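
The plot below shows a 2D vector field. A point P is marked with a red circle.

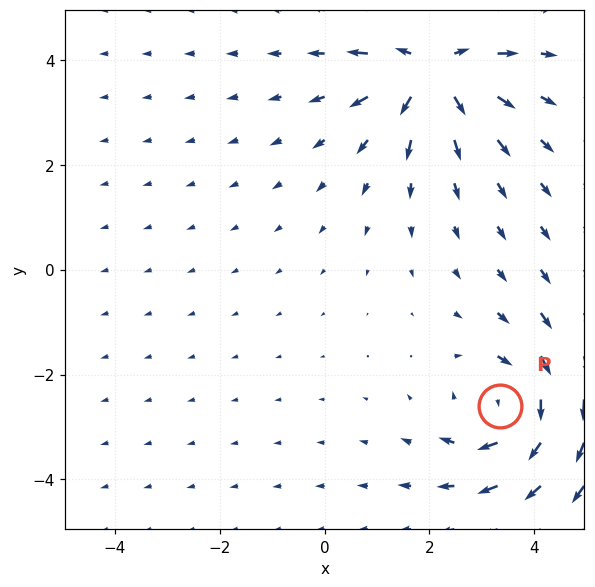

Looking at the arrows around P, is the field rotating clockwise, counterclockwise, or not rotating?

clockwise

Near P at (3.3, -2.6) the arrows circulate clockwise. The curl (z-component) there is about -4; negative curl means clockwise rotation.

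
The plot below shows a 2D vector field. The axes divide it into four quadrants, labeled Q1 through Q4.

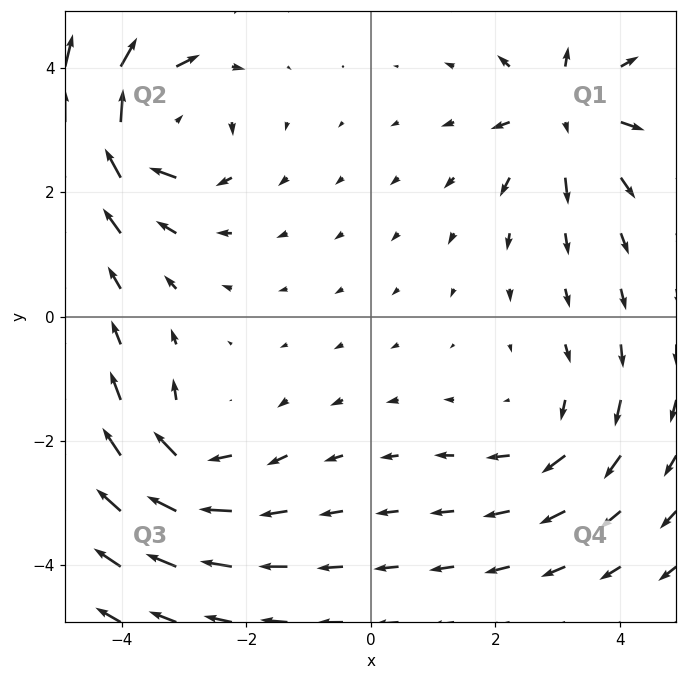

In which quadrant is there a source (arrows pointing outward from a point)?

Q1

The source sits at approximately (3.1, 3.3), which lies in quadrant Q1. The divergence there is about +6, positive as expected for a source.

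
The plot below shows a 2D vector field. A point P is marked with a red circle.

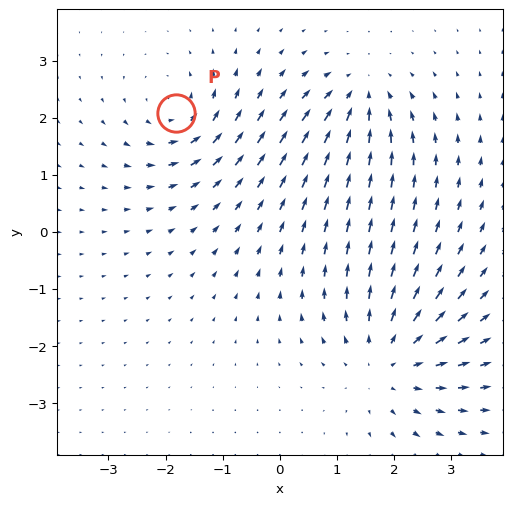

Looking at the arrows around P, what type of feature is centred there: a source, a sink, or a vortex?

At P (-1.8, 2.1) the arrows circulate counterclockwise. Divergence ≈0, curl about +3 — near-zero divergence with nonzero curl is a vortex.

vortex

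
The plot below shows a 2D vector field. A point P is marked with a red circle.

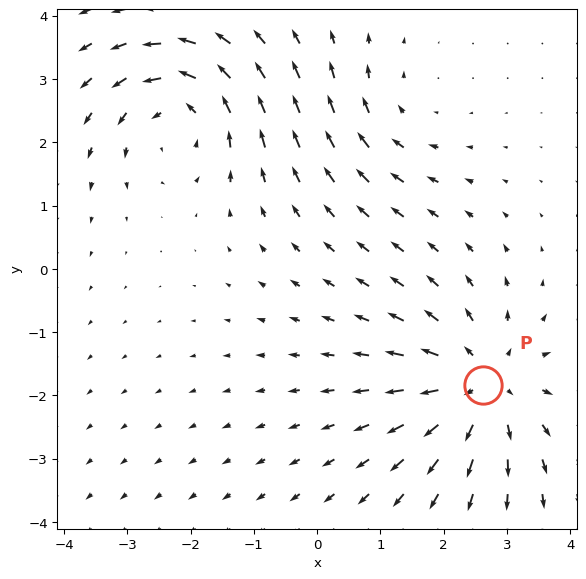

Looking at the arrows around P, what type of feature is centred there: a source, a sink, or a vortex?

source

At P (2.6, -1.8) the arrows spread outward. Divergence about +4, curl ≈0 — positive divergence with near-zero curl is a source.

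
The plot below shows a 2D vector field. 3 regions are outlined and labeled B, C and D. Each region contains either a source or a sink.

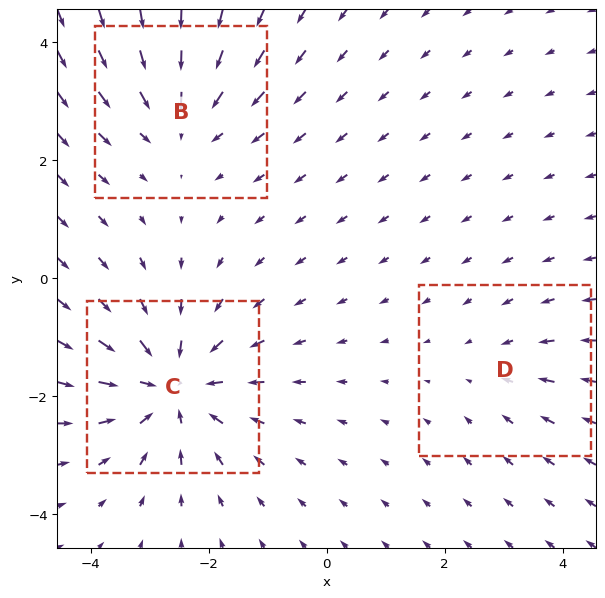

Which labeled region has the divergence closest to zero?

Divergence at each region's feature centre — B: about -3, C: about -5, D: about -2. Region D is closest to zero.

D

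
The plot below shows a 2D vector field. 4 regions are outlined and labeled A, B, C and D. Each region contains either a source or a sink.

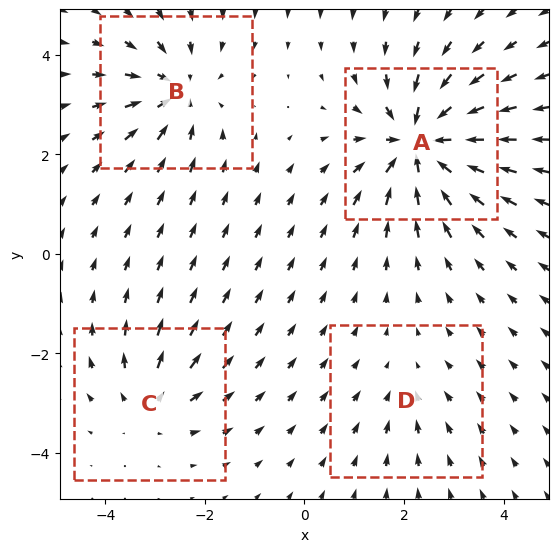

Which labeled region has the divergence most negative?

A

Divergence at each region's feature centre — A: about -8, B: about -5, C: about +4, D: about -2. Region A is most negative.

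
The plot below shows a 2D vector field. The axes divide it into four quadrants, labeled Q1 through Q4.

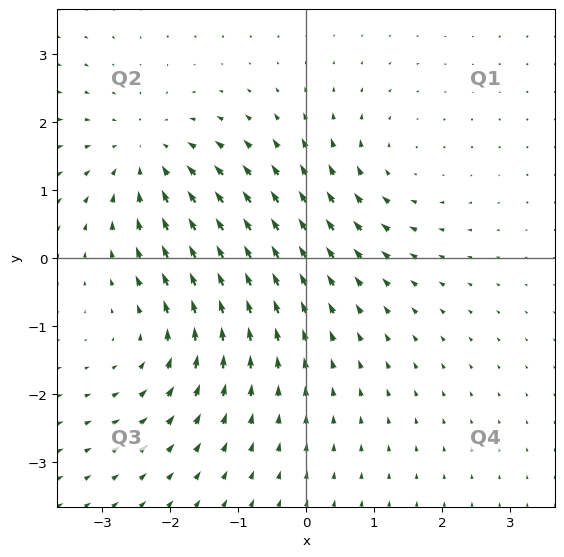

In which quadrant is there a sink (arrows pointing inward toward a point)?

Q2

The sink sits at approximately (-2.3, 1.5), which lies in quadrant Q2. The divergence there is about -4, negative as expected for a sink.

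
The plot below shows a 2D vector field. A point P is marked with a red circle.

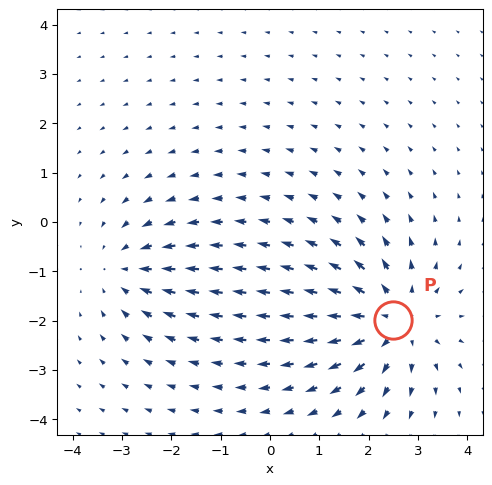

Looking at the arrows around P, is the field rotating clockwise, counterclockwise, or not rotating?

not rotating

Near P at (2.5, -2.0) the arrows show no circulation. The curl there is ≈0.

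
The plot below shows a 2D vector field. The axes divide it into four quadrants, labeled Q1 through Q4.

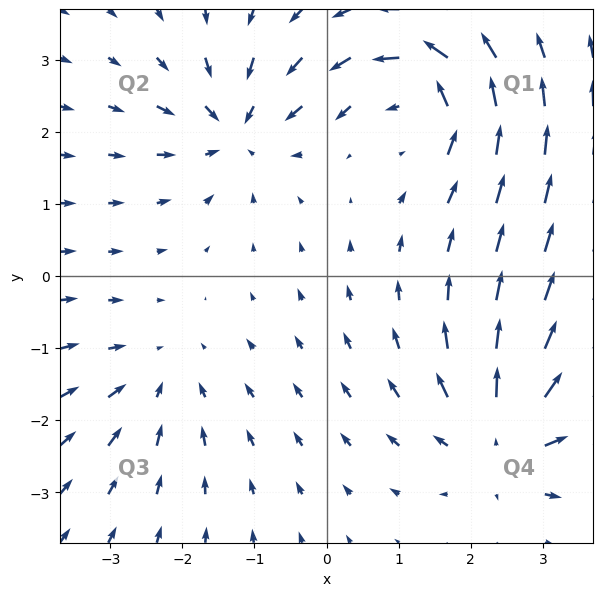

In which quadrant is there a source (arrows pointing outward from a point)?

Q4

The source sits at approximately (2.5, -2.2), which lies in quadrant Q4. The divergence there is about +5, positive as expected for a source.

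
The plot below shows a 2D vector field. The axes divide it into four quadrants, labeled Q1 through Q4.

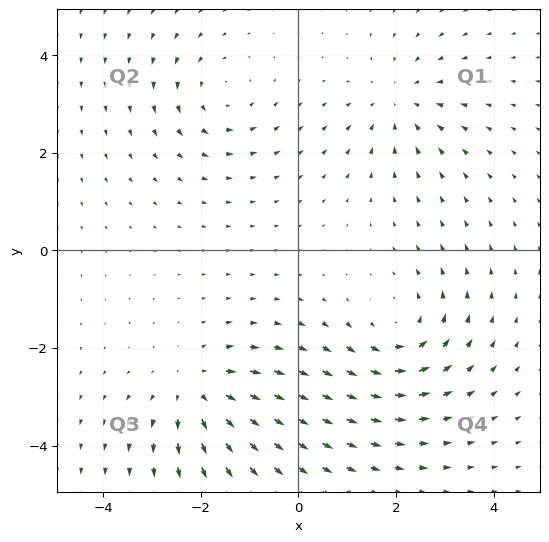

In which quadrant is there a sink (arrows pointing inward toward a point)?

The sink sits at approximately (2.1, 3.1), which lies in quadrant Q1. The divergence there is about -3, negative as expected for a sink.

Q1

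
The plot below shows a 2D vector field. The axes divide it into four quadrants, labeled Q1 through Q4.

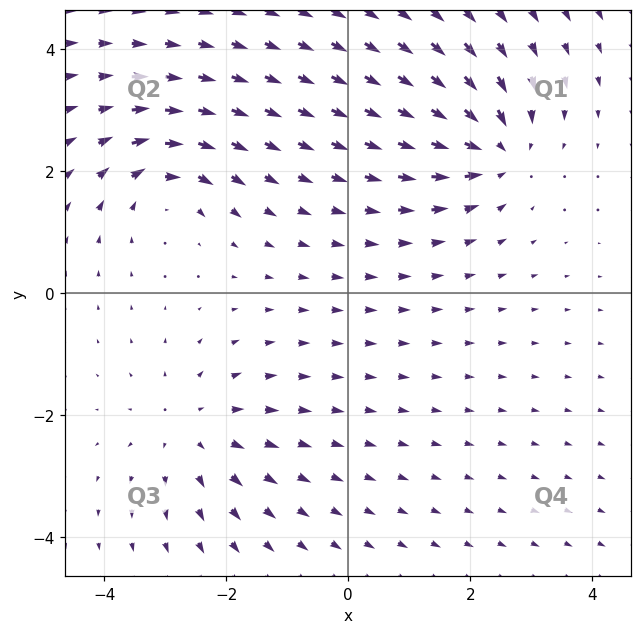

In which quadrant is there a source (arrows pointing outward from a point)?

The source sits at approximately (-2.5, -2.2), which lies in quadrant Q3. The divergence there is about +3, positive as expected for a source.

Q3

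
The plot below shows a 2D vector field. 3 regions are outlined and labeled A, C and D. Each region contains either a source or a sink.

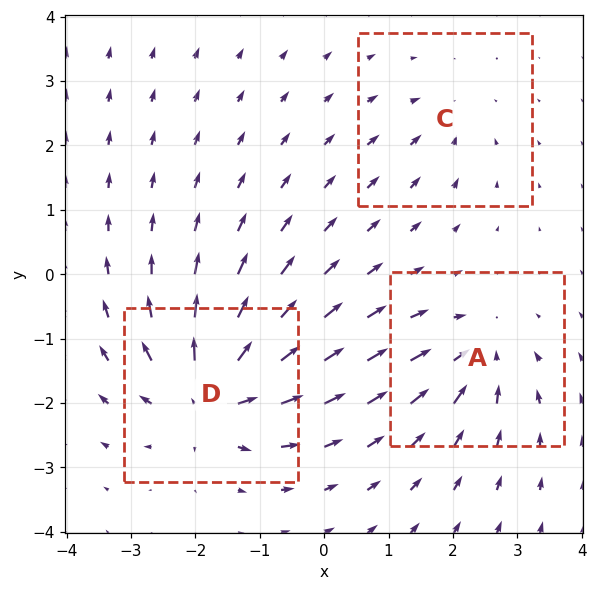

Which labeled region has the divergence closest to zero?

C

Divergence at each region's feature centre — A: about -4, C: about -2, D: about +6. Region C is closest to zero.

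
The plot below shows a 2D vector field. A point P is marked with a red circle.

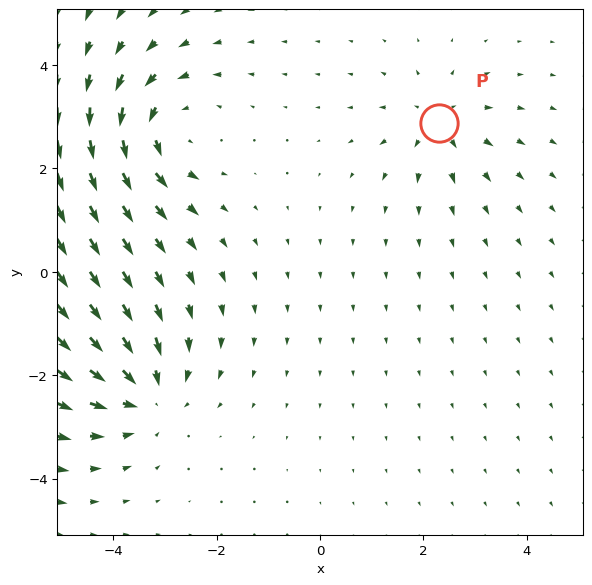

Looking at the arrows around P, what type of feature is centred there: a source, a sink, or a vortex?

At P (2.3, 2.9) the arrows spread outward. Divergence about +3, curl ≈0 — positive divergence with near-zero curl is a source.

source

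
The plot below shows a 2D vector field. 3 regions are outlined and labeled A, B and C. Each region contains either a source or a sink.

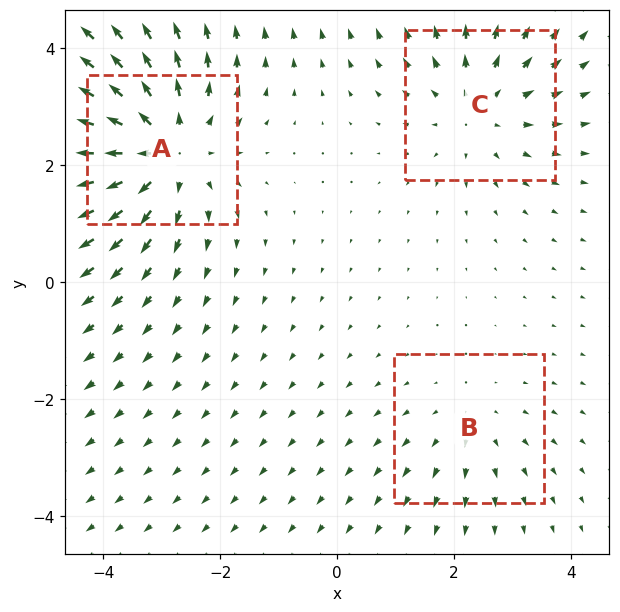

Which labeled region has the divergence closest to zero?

B

Divergence at each region's feature centre — A: about +4, B: about +2, C: about +3. Region B is closest to zero.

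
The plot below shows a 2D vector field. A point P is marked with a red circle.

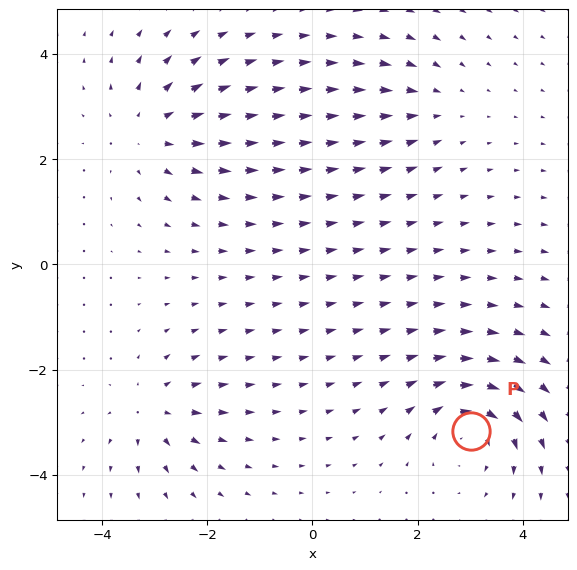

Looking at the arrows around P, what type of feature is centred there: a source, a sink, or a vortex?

At P (3.0, -3.2) the arrows circulate clockwise. Divergence ≈0, curl about -6 — near-zero divergence with nonzero curl is a vortex.

vortex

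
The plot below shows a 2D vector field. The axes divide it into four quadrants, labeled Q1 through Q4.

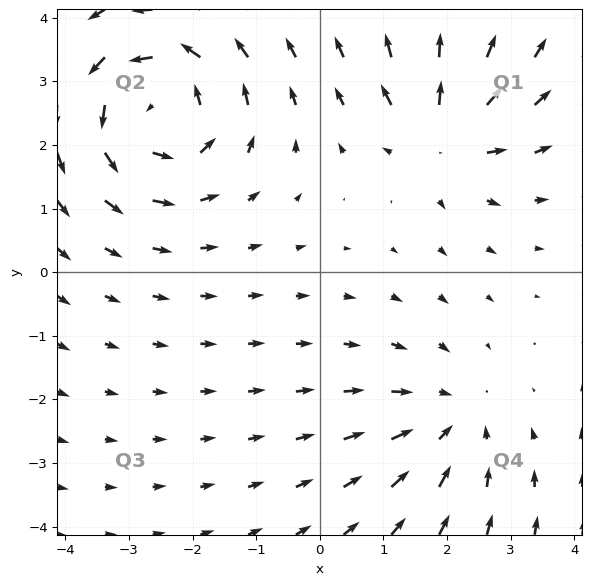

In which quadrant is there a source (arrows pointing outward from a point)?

Q1

The source sits at approximately (1.9, 2.1), which lies in quadrant Q1. The divergence there is about +4, positive as expected for a source.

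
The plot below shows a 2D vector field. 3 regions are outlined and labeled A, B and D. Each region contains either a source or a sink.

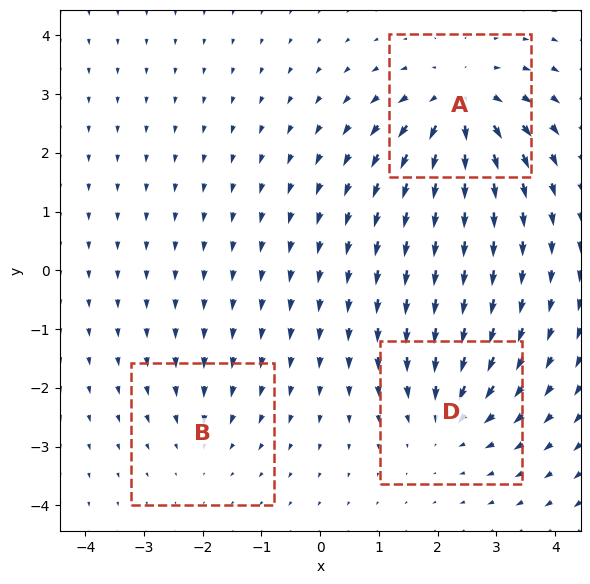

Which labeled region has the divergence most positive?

A

Divergence at each region's feature centre — A: about +6, B: about -2, D: about -4. Region A is most positive.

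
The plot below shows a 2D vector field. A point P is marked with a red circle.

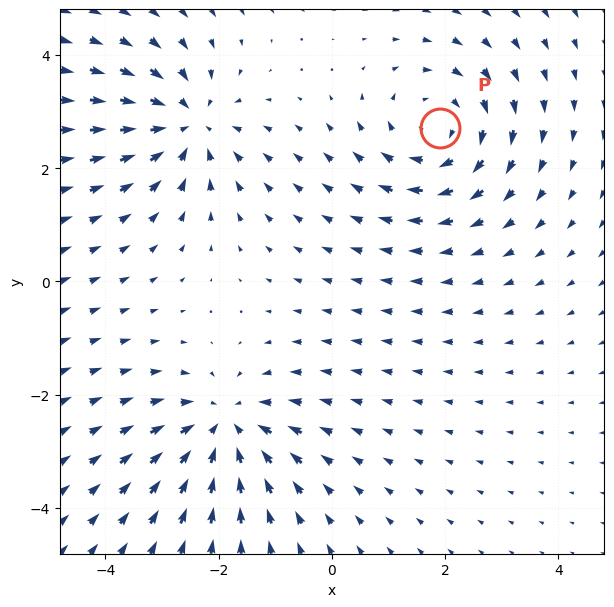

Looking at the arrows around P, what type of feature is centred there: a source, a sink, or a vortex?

At P (1.9, 2.7) the arrows circulate clockwise. Divergence ≈0, curl about -4 — near-zero divergence with nonzero curl is a vortex.

vortex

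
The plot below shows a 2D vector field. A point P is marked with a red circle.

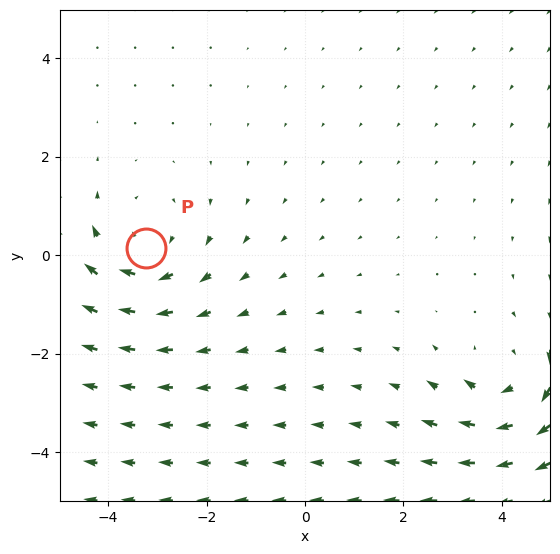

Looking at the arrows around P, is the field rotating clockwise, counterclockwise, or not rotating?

clockwise

Near P at (-3.2, 0.2) the arrows circulate clockwise. The curl (z-component) there is about -2; negative curl means clockwise rotation.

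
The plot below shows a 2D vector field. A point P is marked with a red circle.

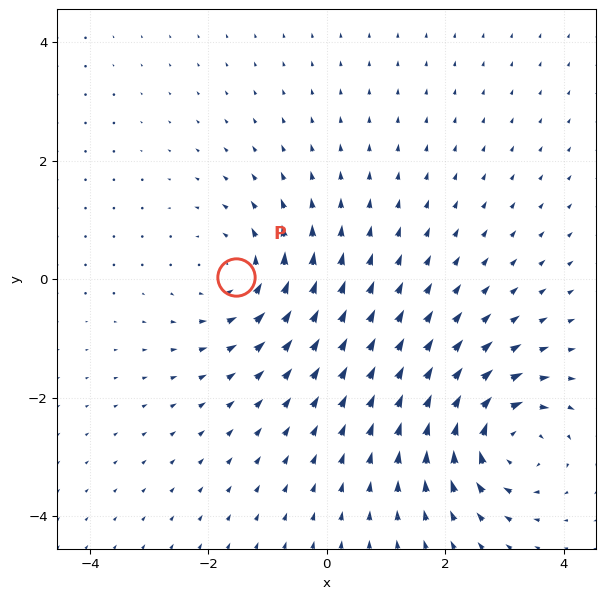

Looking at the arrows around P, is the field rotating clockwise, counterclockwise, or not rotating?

counterclockwise

Near P at (-1.5, 0.0) the arrows circulate counterclockwise. The curl (z-component) there is about +4; positive curl means counterclockwise rotation.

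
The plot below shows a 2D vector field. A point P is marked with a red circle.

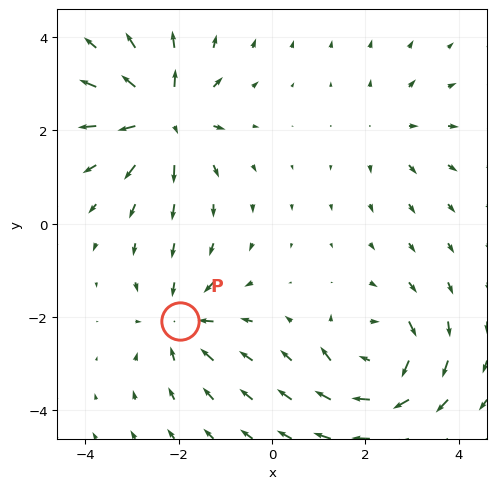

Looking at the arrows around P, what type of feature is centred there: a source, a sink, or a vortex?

At P (-2.0, -2.1) the arrows converge inward. Divergence about -5, curl ≈0 — negative divergence with near-zero curl is a sink.

sink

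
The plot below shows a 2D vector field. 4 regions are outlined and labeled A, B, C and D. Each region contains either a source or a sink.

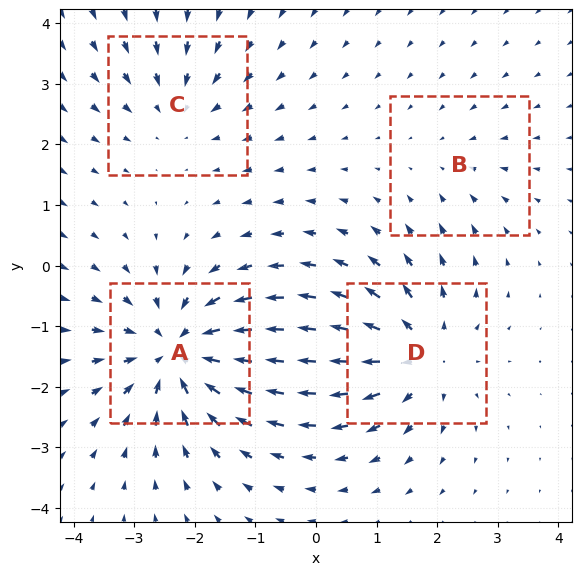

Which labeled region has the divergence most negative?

A

Divergence at each region's feature centre — A: about -7, B: about -2, C: about -3, D: about +5. Region A is most negative.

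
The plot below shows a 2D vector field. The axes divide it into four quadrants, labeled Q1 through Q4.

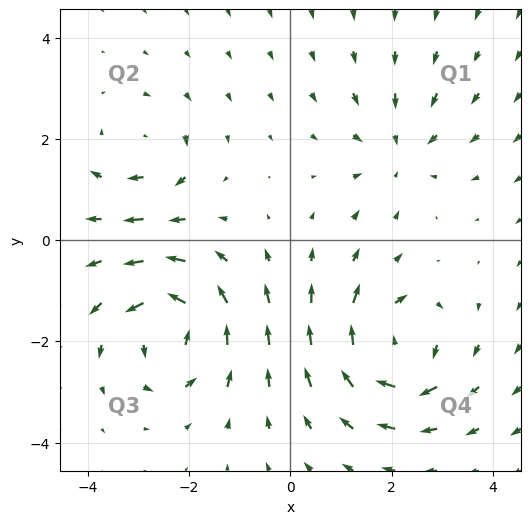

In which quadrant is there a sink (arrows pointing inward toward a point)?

The sink sits at approximately (2.2, 1.8), which lies in quadrant Q1. The divergence there is about -3, negative as expected for a sink.

Q1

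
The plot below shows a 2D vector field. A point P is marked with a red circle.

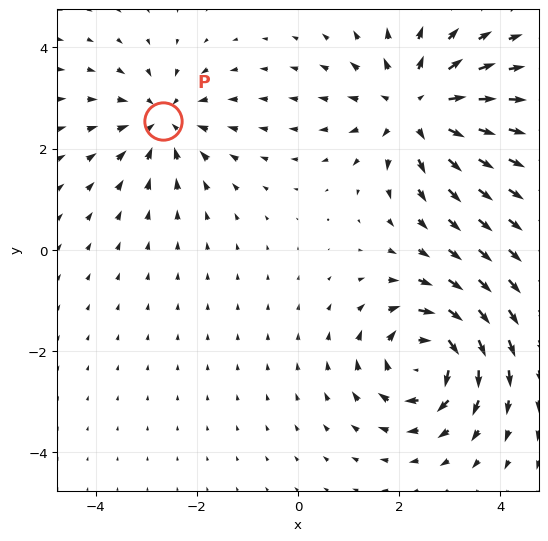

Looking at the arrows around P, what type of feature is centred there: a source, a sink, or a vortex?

sink

At P (-2.7, 2.5) the arrows converge inward. Divergence about -4, curl ≈0 — negative divergence with near-zero curl is a sink.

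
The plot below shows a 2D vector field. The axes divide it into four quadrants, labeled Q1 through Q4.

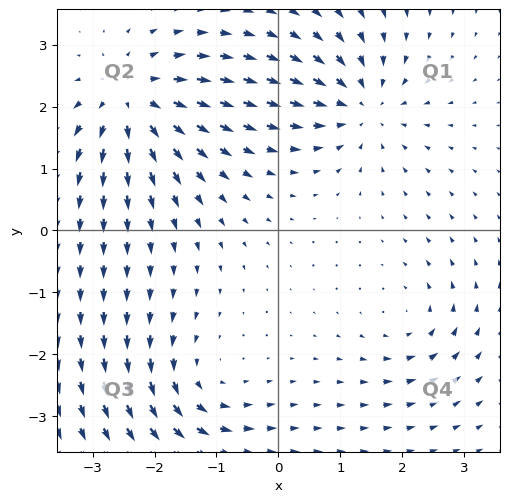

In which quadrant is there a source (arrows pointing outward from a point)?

Q2

The source sits at approximately (-2.4, 2.1), which lies in quadrant Q2. The divergence there is about +6, positive as expected for a source.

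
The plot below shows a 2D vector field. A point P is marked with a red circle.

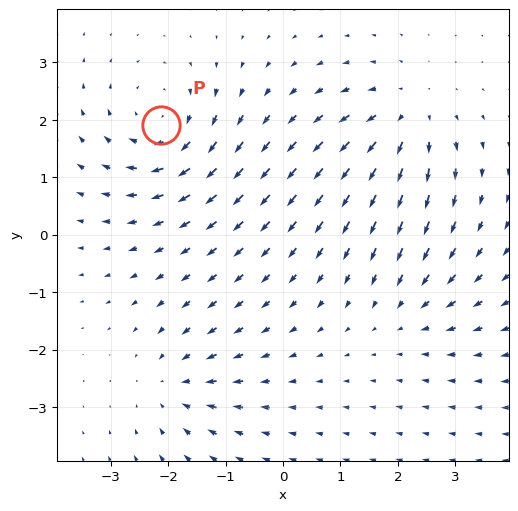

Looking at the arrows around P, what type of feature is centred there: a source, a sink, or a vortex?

At P (-2.1, 1.9) the arrows circulate clockwise. Divergence ≈0, curl about -4 — near-zero divergence with nonzero curl is a vortex.

vortex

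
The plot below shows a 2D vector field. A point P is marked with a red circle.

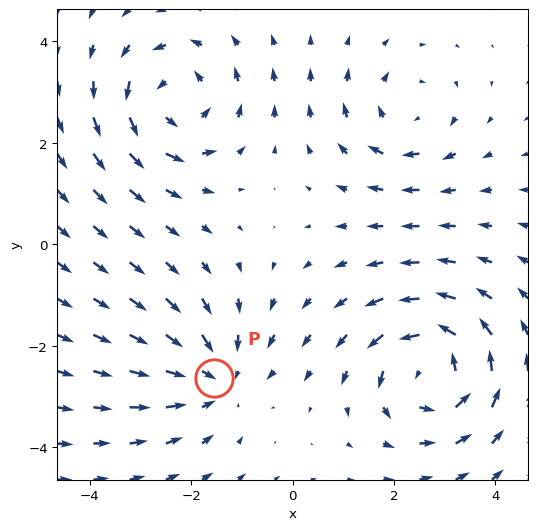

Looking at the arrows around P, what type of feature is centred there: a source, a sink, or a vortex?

sink

At P (-1.5, -2.6) the arrows converge inward. Divergence about -3, curl ≈0 — negative divergence with near-zero curl is a sink.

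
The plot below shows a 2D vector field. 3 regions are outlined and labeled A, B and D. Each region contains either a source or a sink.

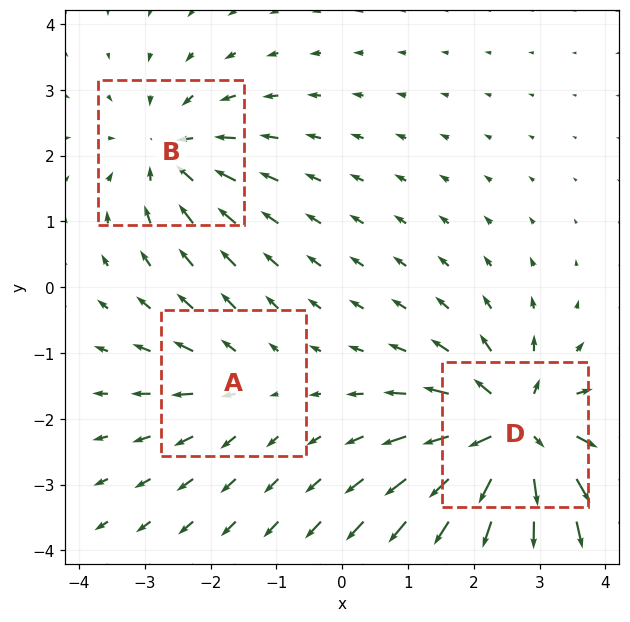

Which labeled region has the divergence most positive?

D

Divergence at each region's feature centre — A: about +2, B: about -4, D: about +6. Region D is most positive.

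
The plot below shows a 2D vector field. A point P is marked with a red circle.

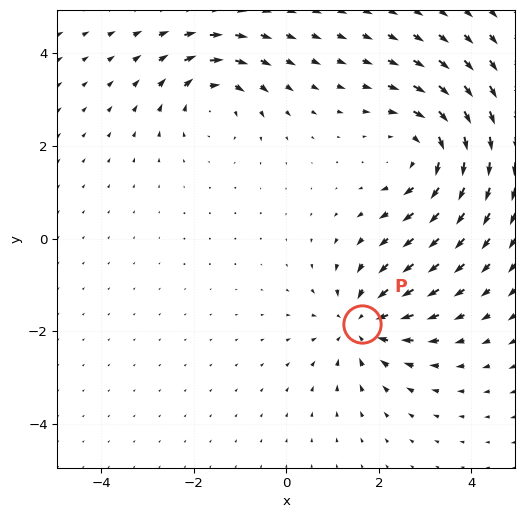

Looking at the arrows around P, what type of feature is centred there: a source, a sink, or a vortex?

sink

At P (1.6, -1.8) the arrows converge inward. Divergence about -4, curl ≈0 — negative divergence with near-zero curl is a sink.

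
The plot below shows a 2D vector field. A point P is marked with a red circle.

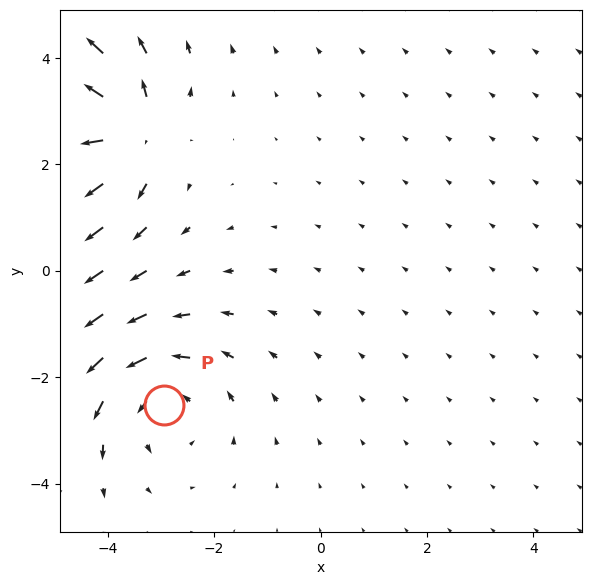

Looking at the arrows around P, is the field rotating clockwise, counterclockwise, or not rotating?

Near P at (-2.9, -2.5) the arrows circulate counterclockwise. The curl (z-component) there is about +3; positive curl means counterclockwise rotation.

counterclockwise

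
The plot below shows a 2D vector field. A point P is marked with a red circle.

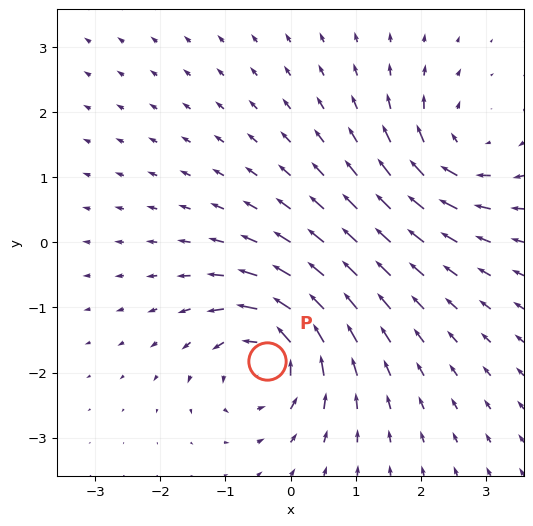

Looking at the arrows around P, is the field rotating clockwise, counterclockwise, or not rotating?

counterclockwise

Near P at (-0.4, -1.8) the arrows circulate counterclockwise. The curl (z-component) there is about +6; positive curl means counterclockwise rotation.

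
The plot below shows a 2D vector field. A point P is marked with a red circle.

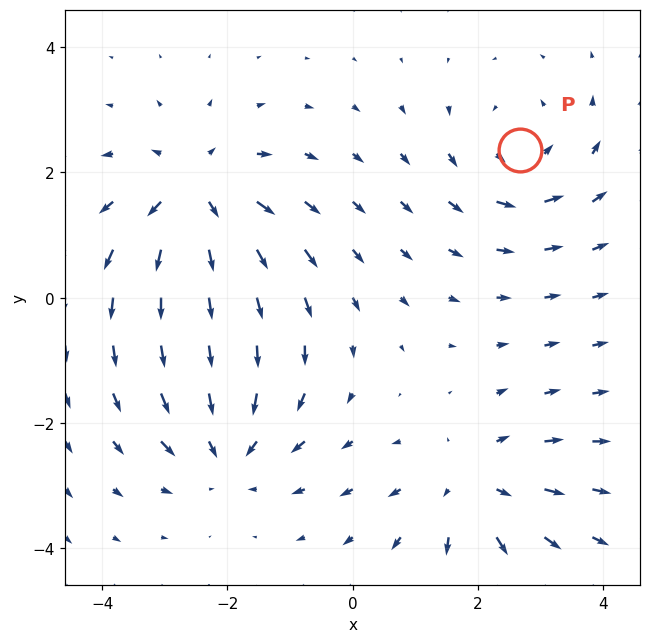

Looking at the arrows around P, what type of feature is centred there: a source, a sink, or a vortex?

vortex

At P (2.7, 2.4) the arrows circulate counterclockwise. Divergence ≈0, curl about +4 — near-zero divergence with nonzero curl is a vortex.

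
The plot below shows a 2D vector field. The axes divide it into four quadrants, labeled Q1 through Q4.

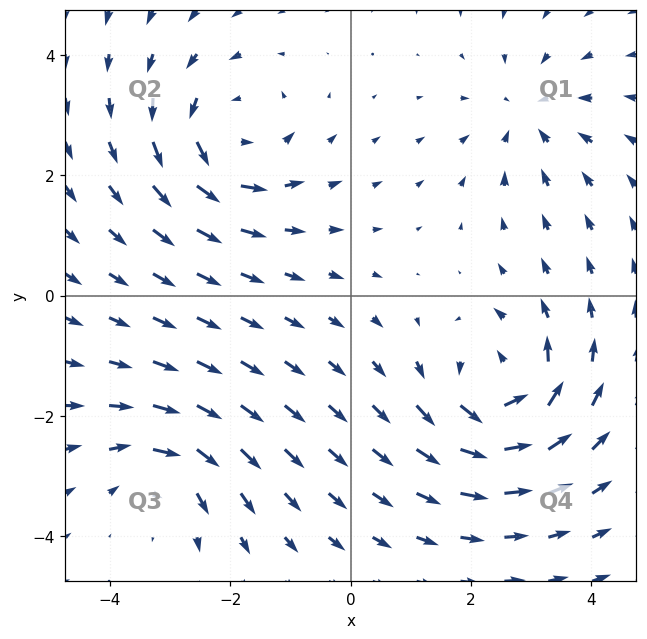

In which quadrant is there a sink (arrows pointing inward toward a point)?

The sink sits at approximately (3.0, 3.0), which lies in quadrant Q1. The divergence there is about -3, negative as expected for a sink.

Q1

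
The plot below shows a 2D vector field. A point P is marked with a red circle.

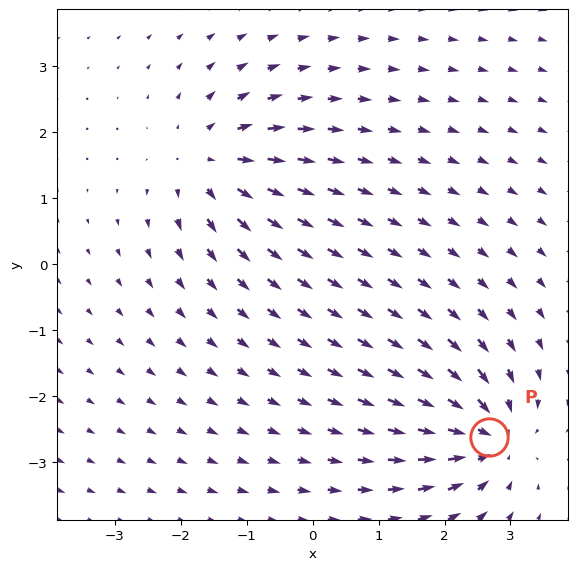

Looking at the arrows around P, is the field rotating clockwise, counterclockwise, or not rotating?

not rotating

Near P at (2.7, -2.6) the arrows show no circulation. The curl there is ≈0.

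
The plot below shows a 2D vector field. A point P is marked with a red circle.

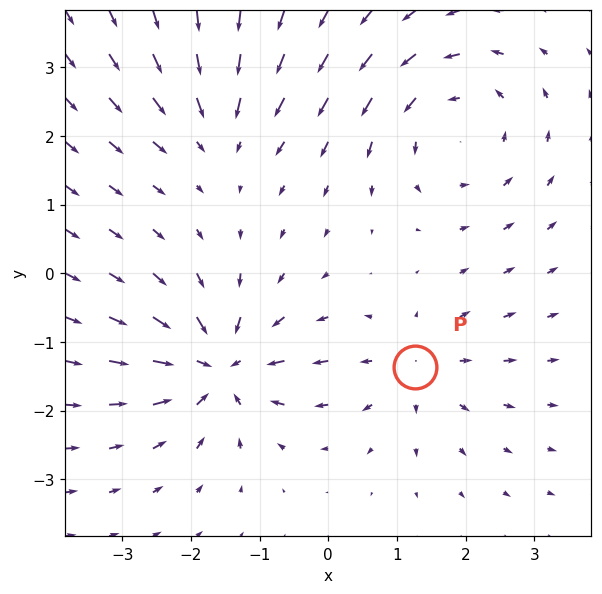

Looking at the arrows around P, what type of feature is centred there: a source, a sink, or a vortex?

source

At P (1.3, -1.4) the arrows spread outward. Divergence about +3, curl ≈0 — positive divergence with near-zero curl is a source.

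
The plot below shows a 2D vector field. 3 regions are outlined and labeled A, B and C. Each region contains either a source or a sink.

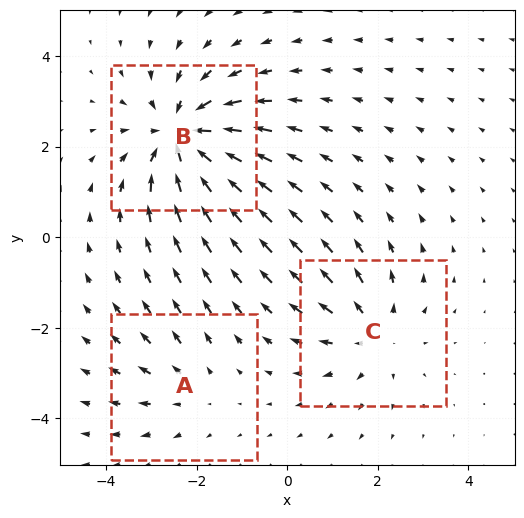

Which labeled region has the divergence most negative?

B

Divergence at each region's feature centre — A: about +2, B: about -4, C: about +3. Region B is most negative.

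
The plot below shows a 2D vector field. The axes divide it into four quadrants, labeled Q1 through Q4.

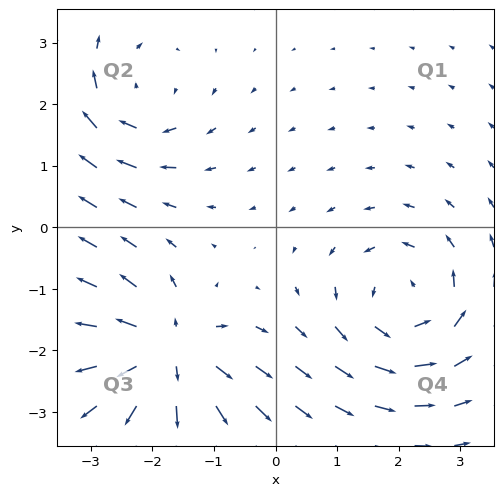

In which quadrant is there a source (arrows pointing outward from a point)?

Q3

The source sits at approximately (-1.7, -2.0), which lies in quadrant Q3. The divergence there is about +6, positive as expected for a source.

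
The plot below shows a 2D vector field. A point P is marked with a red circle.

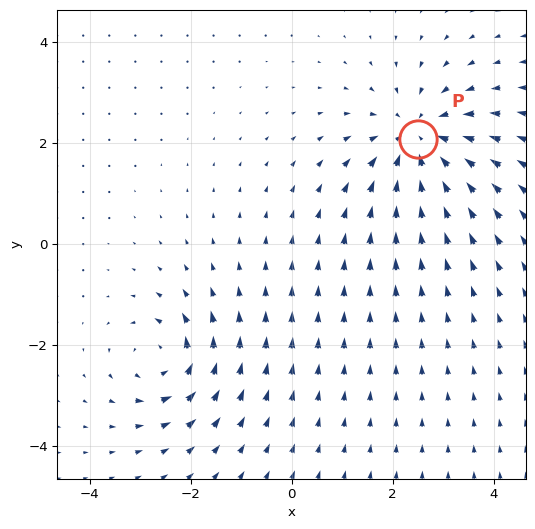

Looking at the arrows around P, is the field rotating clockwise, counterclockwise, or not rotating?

not rotating

Near P at (2.5, 2.1) the arrows show no circulation. The curl there is ≈0.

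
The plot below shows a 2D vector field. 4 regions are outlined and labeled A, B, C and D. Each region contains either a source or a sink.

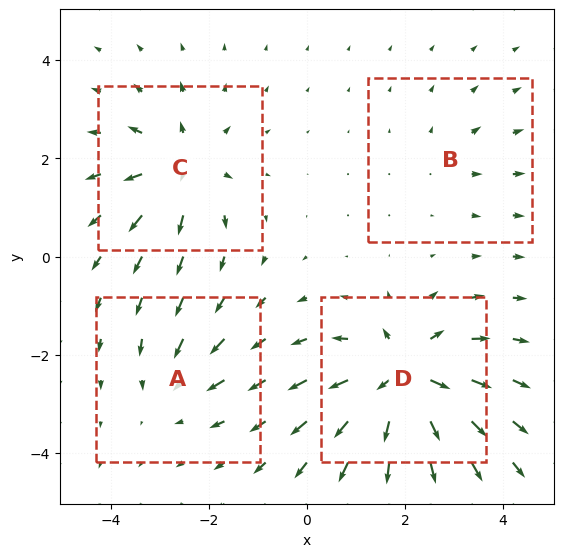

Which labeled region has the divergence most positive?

D

Divergence at each region's feature centre — A: about -3, B: about +2, C: about +6, D: about +8. Region D is most positive.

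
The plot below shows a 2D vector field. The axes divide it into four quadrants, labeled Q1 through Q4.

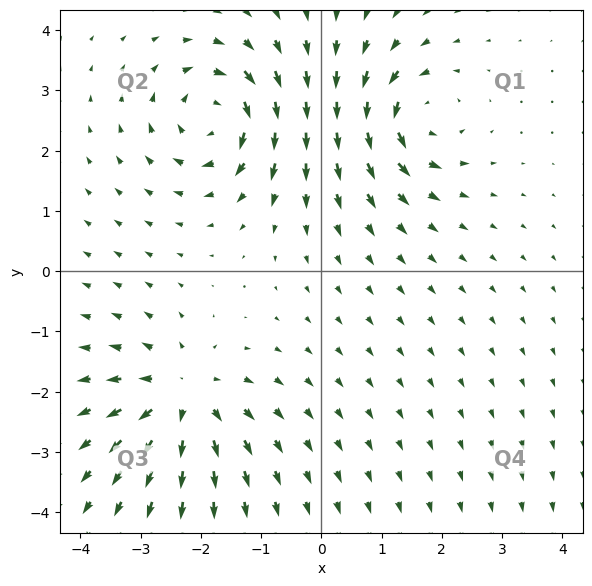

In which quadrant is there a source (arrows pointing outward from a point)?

The source sits at approximately (-2.3, -2.1), which lies in quadrant Q3. The divergence there is about +5, positive as expected for a source.

Q3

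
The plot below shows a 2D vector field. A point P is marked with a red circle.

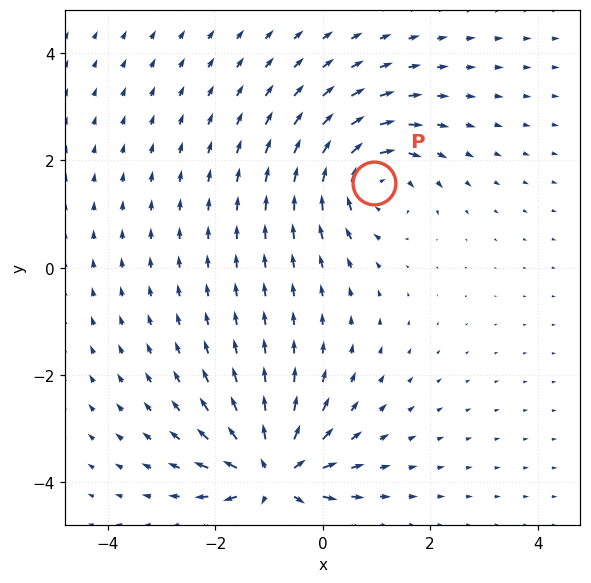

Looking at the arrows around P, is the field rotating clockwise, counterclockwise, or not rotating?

clockwise

Near P at (0.9, 1.6) the arrows circulate clockwise. The curl (z-component) there is about -4; negative curl means clockwise rotation.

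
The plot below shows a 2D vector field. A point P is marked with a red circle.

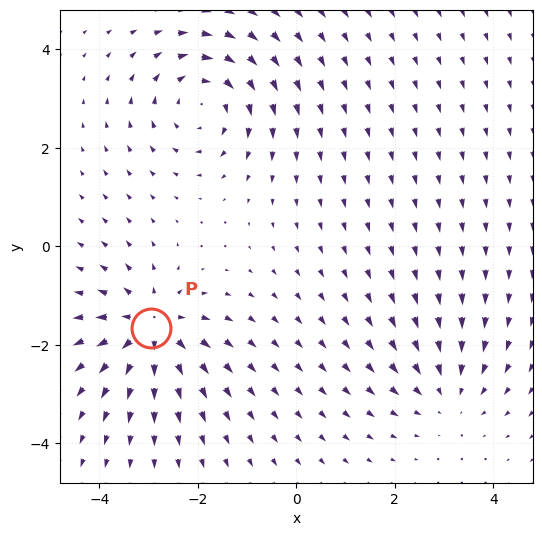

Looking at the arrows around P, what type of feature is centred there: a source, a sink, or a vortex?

At P (-2.9, -1.7) the arrows spread outward. Divergence about +6, curl ≈0 — positive divergence with near-zero curl is a source.

source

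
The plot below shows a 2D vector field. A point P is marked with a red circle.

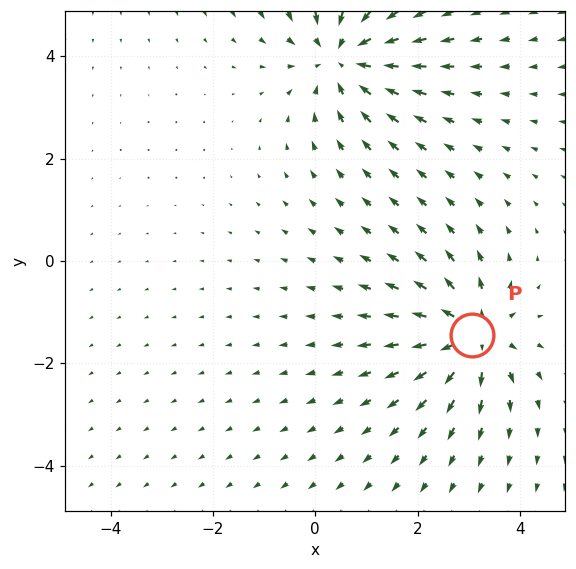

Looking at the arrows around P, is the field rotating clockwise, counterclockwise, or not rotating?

not rotating

Near P at (3.1, -1.4) the arrows show no circulation. The curl there is ≈0.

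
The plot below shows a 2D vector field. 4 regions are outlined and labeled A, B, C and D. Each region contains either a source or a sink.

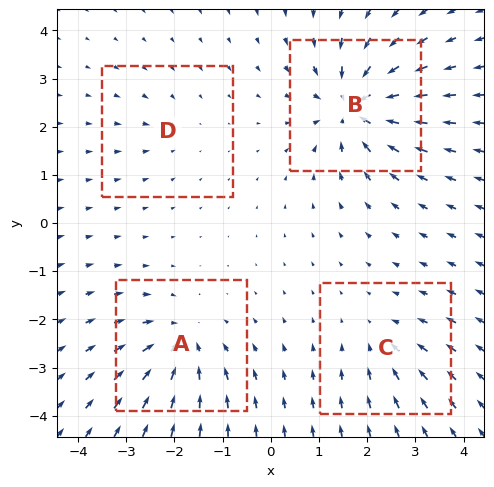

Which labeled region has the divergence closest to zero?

Divergence at each region's feature centre — A: about -6, B: about -9, C: about -4, D: about -2. Region D is closest to zero.

D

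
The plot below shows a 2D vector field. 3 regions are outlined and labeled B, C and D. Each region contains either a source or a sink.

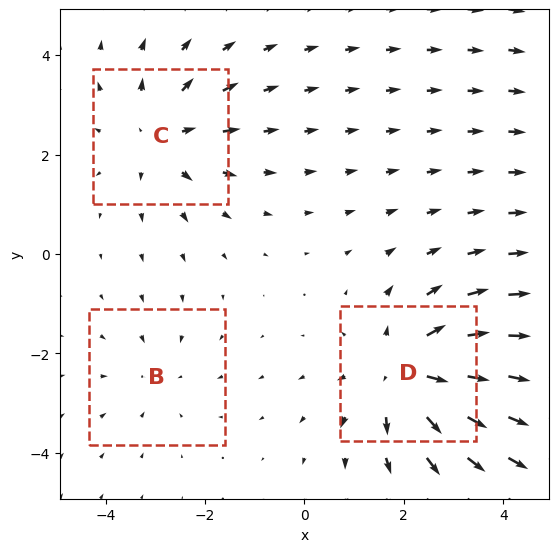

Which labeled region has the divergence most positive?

D

Divergence at each region's feature centre — B: about -2, C: about +3, D: about +4. Region D is most positive.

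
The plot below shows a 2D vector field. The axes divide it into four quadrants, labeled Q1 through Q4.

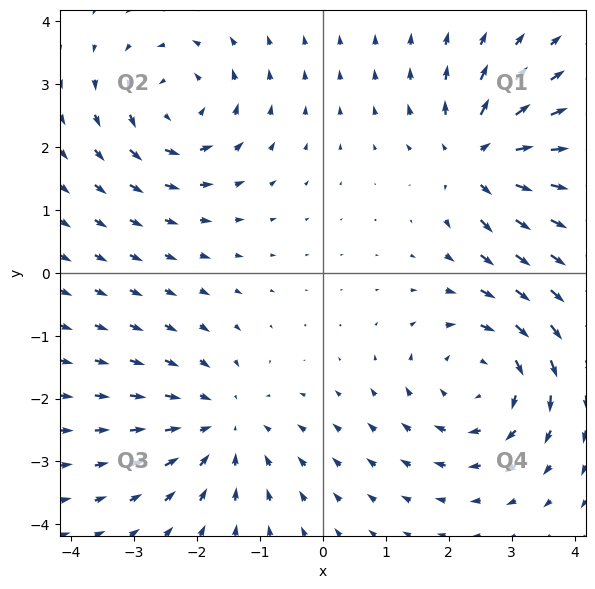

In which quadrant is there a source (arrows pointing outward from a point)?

The source sits at approximately (2.5, 1.8), which lies in quadrant Q1. The divergence there is about +6, positive as expected for a source.

Q1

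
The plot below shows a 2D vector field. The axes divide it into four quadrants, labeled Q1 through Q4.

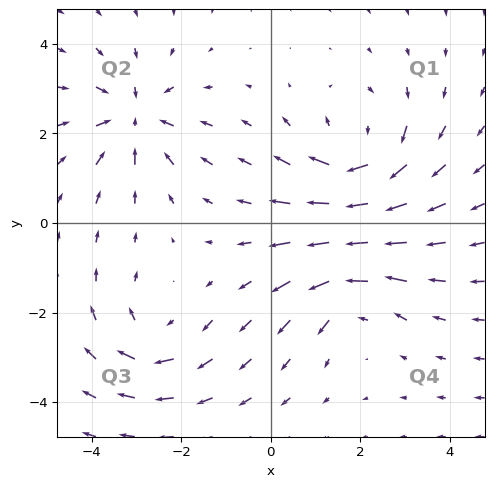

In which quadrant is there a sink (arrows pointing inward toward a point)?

The sink sits at approximately (-3.0, 2.4), which lies in quadrant Q2. The divergence there is about -5, negative as expected for a sink.

Q2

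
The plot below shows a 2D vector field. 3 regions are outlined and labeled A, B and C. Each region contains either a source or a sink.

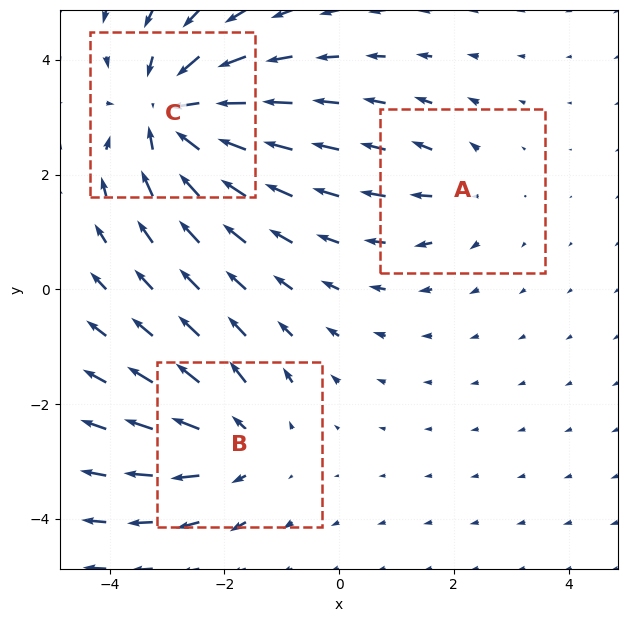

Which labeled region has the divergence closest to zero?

Divergence at each region's feature centre — A: about +2, B: about +3, C: about -5. Region A is closest to zero.

A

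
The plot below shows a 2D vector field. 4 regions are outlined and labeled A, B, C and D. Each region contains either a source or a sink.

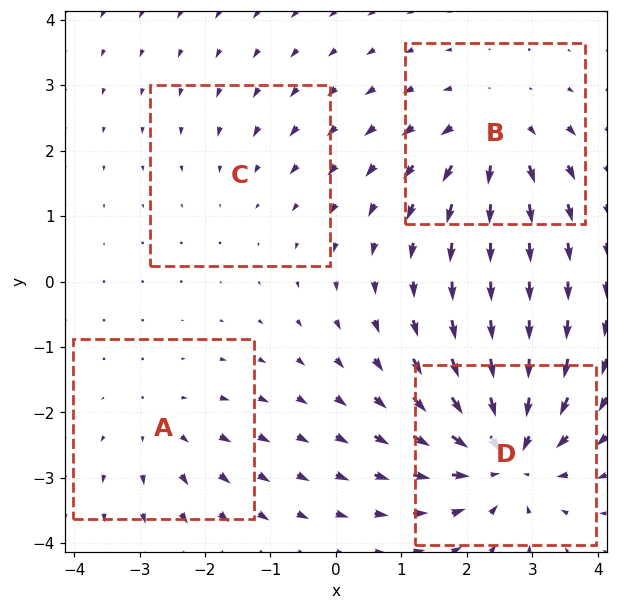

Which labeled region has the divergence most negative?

D

Divergence at each region's feature centre — A: about +3, B: about +5, C: about -2, D: about -7. Region D is most negative.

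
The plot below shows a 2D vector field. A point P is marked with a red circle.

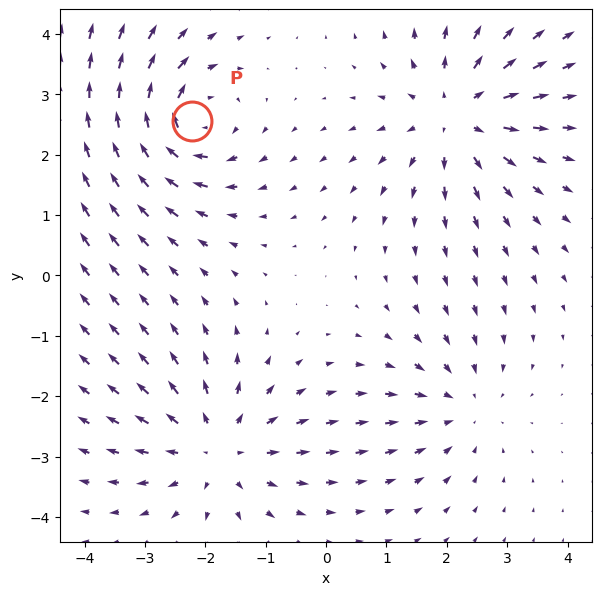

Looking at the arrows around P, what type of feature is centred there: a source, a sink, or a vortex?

At P (-2.2, 2.6) the arrows circulate clockwise. Divergence ≈0, curl about -5 — near-zero divergence with nonzero curl is a vortex.

vortex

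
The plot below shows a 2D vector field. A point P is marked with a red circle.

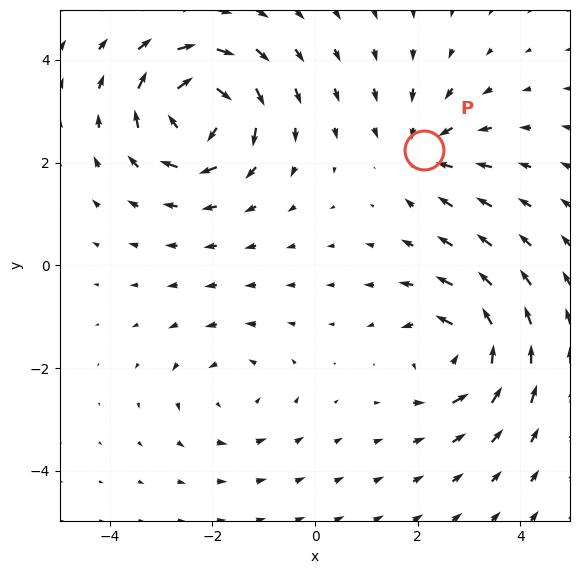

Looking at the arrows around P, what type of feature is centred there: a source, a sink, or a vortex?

sink

At P (2.1, 2.2) the arrows converge inward. Divergence about -3, curl ≈0 — negative divergence with near-zero curl is a sink.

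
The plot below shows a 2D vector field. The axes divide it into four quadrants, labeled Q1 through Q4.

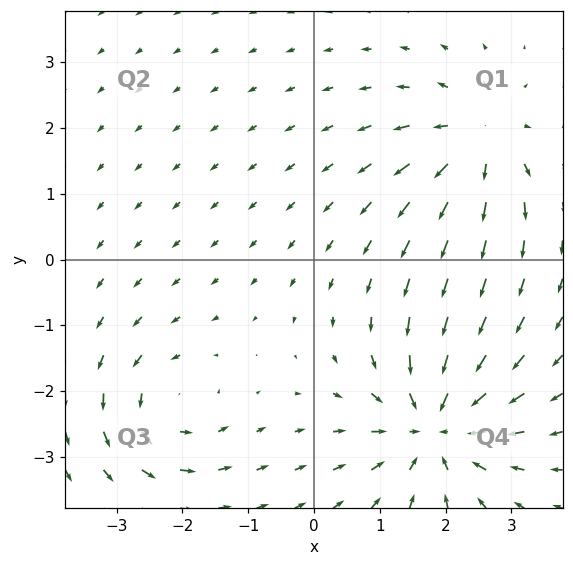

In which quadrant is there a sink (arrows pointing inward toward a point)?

Q4

The sink sits at approximately (1.8, -2.5), which lies in quadrant Q4. The divergence there is about -6, negative as expected for a sink.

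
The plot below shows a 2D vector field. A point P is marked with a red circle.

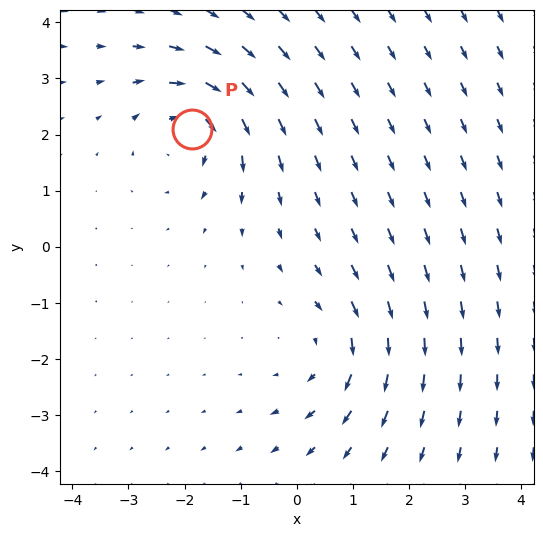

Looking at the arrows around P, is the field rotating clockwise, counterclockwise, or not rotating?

Near P at (-1.9, 2.1) the arrows circulate clockwise. The curl (z-component) there is about -4; negative curl means clockwise rotation.

clockwise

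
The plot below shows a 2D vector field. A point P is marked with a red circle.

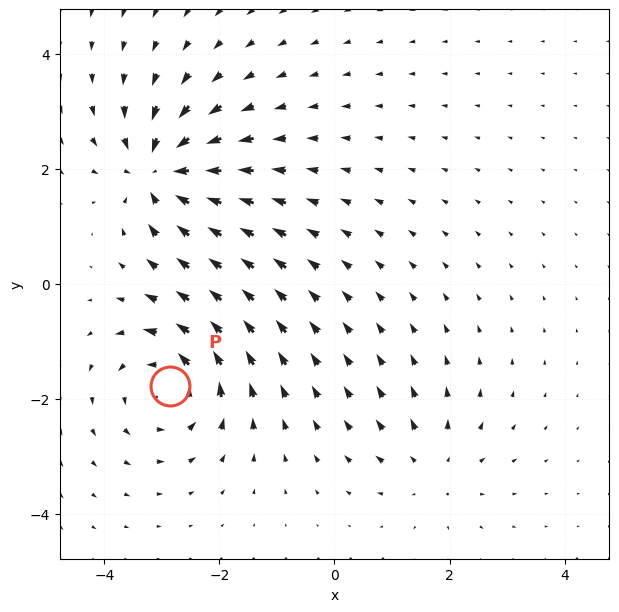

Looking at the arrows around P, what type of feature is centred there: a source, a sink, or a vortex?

At P (-2.9, -1.8) the arrows circulate counterclockwise. Divergence ≈0, curl about +5 — near-zero divergence with nonzero curl is a vortex.

vortex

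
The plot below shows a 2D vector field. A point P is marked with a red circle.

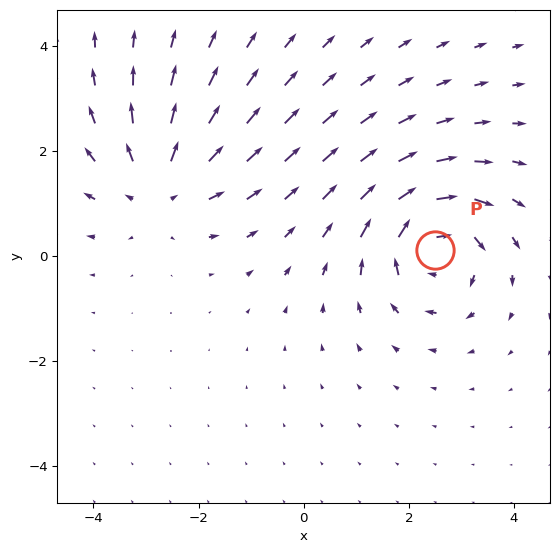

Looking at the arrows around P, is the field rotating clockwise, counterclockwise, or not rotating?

Near P at (2.5, 0.1) the arrows circulate clockwise. The curl (z-component) there is about -5; negative curl means clockwise rotation.

clockwise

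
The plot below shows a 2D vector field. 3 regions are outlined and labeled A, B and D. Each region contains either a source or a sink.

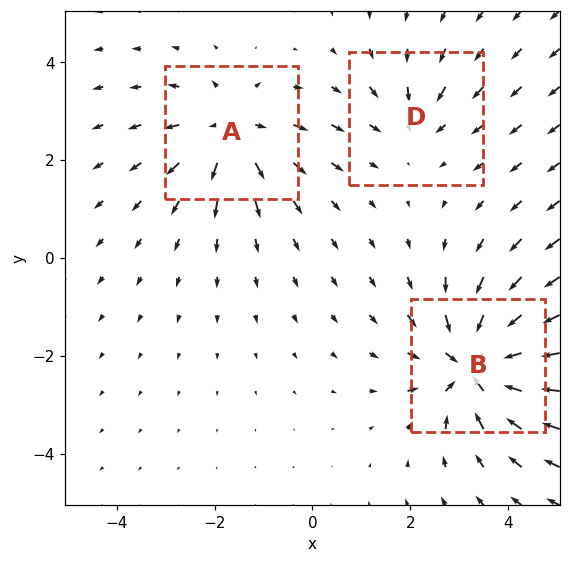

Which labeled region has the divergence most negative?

Divergence at each region's feature centre — A: about +3, B: about -5, D: about -2. Region B is most negative.

B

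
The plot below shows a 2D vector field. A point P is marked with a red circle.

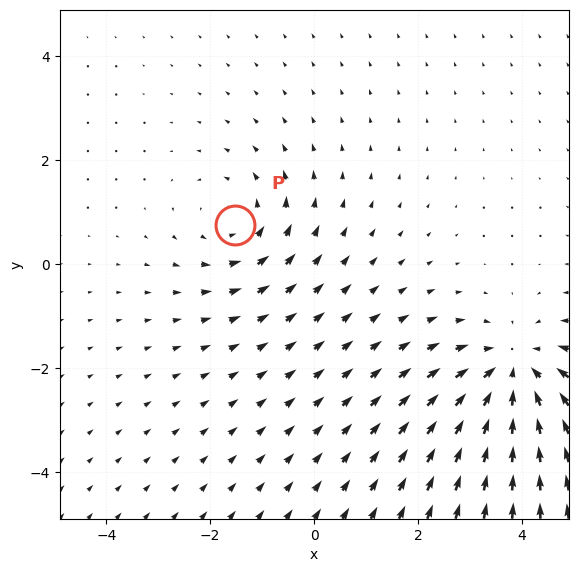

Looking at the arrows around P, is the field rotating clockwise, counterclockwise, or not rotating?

counterclockwise

Near P at (-1.5, 0.8) the arrows circulate counterclockwise. The curl (z-component) there is about +3; positive curl means counterclockwise rotation.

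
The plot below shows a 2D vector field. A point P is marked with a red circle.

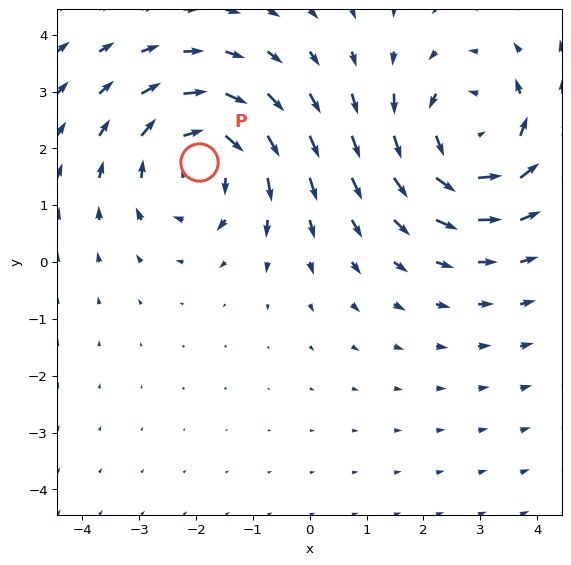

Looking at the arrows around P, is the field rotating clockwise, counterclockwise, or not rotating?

Near P at (-2.0, 1.8) the arrows circulate clockwise. The curl (z-component) there is about -4; negative curl means clockwise rotation.

clockwise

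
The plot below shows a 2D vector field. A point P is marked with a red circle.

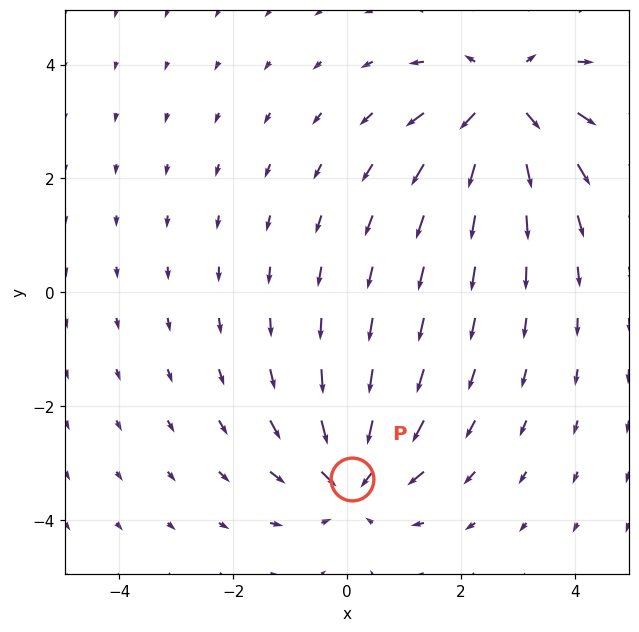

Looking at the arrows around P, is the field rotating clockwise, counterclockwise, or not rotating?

not rotating

Near P at (0.1, -3.3) the arrows show no circulation. The curl there is ≈0.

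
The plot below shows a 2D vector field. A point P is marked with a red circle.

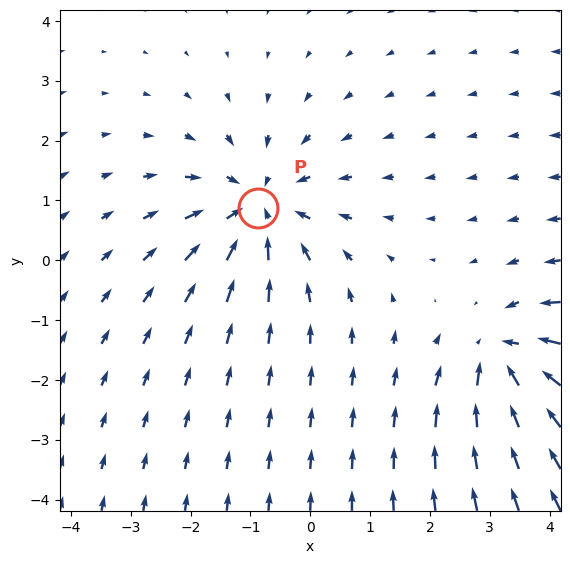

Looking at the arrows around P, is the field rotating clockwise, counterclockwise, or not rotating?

not rotating

Near P at (-0.9, 0.9) the arrows show no circulation. The curl there is ≈0.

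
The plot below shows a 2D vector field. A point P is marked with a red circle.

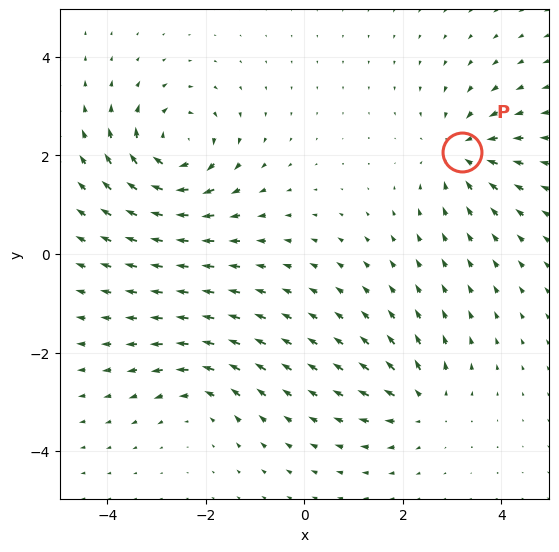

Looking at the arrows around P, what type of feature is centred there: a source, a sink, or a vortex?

At P (3.2, 2.1) the arrows converge inward. Divergence about -4, curl ≈0 — negative divergence with near-zero curl is a sink.

sink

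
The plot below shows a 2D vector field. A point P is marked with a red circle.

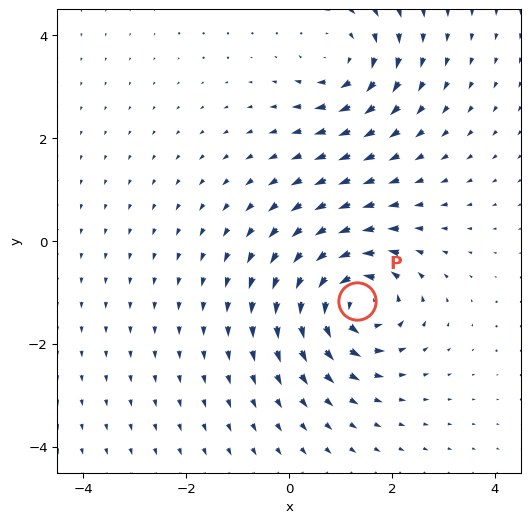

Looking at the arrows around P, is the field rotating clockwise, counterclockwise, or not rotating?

counterclockwise

Near P at (1.3, -1.2) the arrows circulate counterclockwise. The curl (z-component) there is about +5; positive curl means counterclockwise rotation.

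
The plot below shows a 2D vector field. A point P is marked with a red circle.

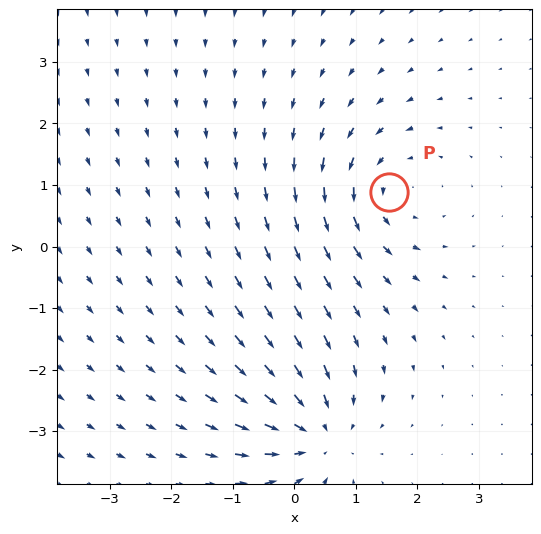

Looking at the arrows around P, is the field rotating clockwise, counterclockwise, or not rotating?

Near P at (1.5, 0.9) the arrows circulate counterclockwise. The curl (z-component) there is about +4; positive curl means counterclockwise rotation.

counterclockwise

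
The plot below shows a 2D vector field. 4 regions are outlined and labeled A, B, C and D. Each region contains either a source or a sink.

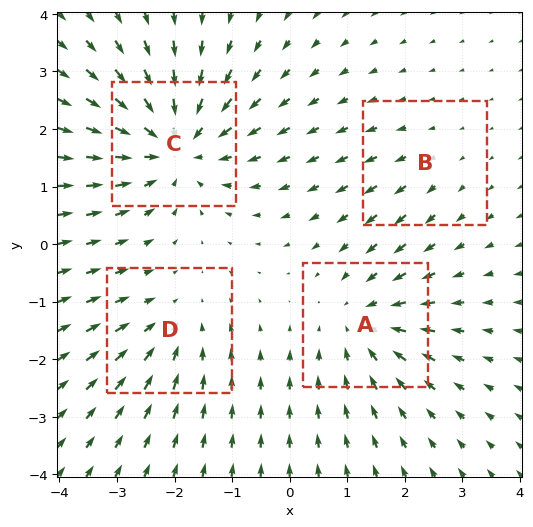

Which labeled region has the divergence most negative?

Divergence at each region's feature centre — A: about -4, B: about +2, C: about -7, D: about -3. Region C is most negative.

C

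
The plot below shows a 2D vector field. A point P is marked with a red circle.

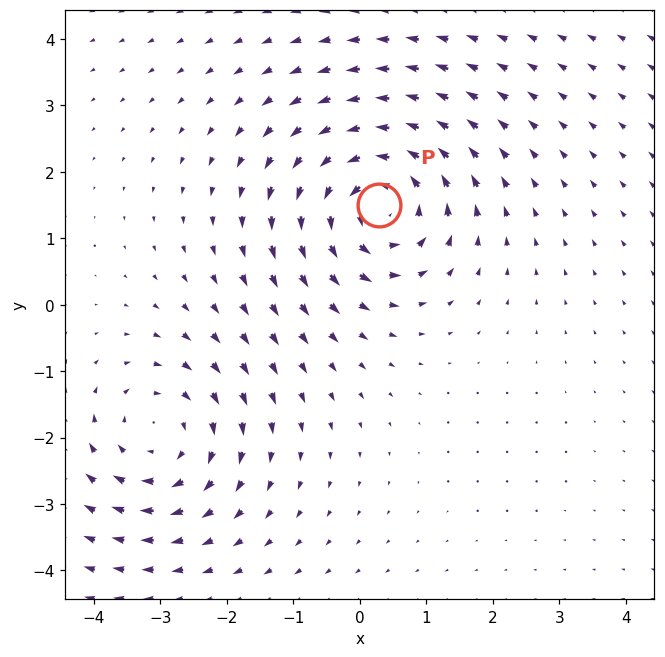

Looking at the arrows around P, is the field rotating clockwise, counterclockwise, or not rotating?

counterclockwise

Near P at (0.3, 1.5) the arrows circulate counterclockwise. The curl (z-component) there is about +6; positive curl means counterclockwise rotation.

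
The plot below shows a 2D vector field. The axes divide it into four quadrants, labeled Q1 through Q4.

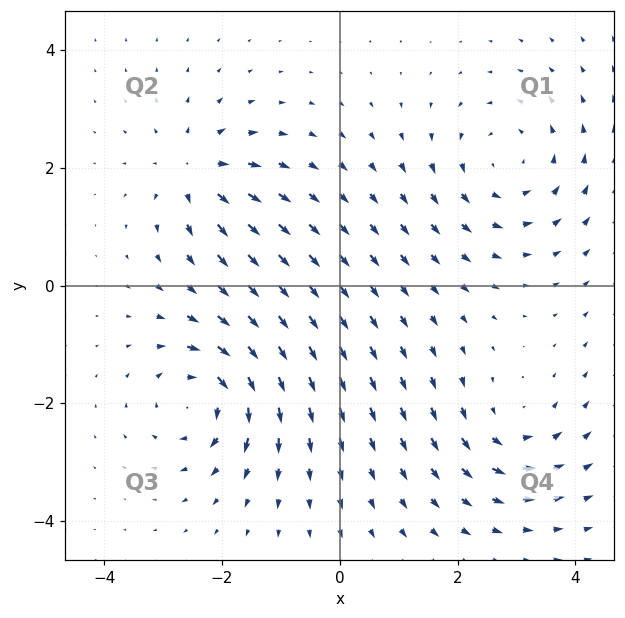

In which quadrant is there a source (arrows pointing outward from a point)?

Q2

The source sits at approximately (-2.5, 1.9), which lies in quadrant Q2. The divergence there is about +5, positive as expected for a source.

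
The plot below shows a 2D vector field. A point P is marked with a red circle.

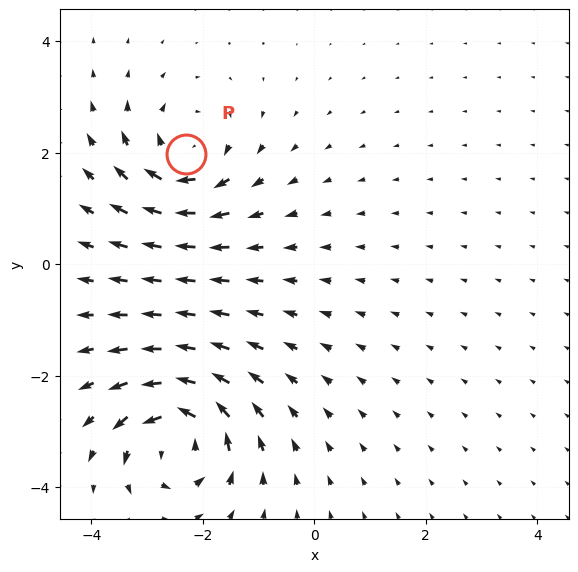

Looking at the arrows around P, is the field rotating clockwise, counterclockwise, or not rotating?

Near P at (-2.3, 2.0) the arrows circulate clockwise. The curl (z-component) there is about -4; negative curl means clockwise rotation.

clockwise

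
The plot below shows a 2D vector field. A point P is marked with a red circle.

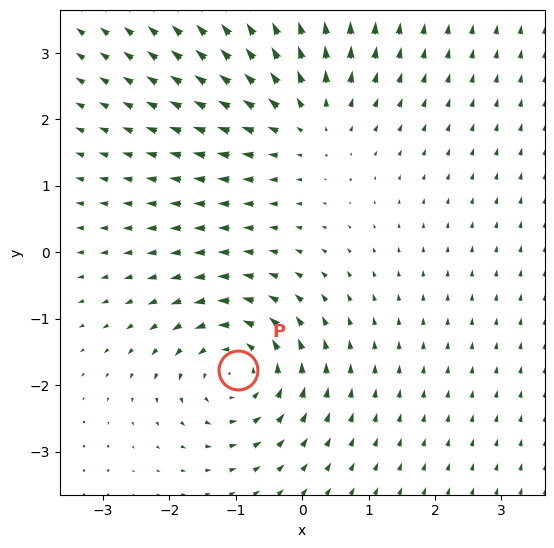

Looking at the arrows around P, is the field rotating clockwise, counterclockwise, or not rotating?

counterclockwise

Near P at (-1.0, -1.8) the arrows circulate counterclockwise. The curl (z-component) there is about +3; positive curl means counterclockwise rotation.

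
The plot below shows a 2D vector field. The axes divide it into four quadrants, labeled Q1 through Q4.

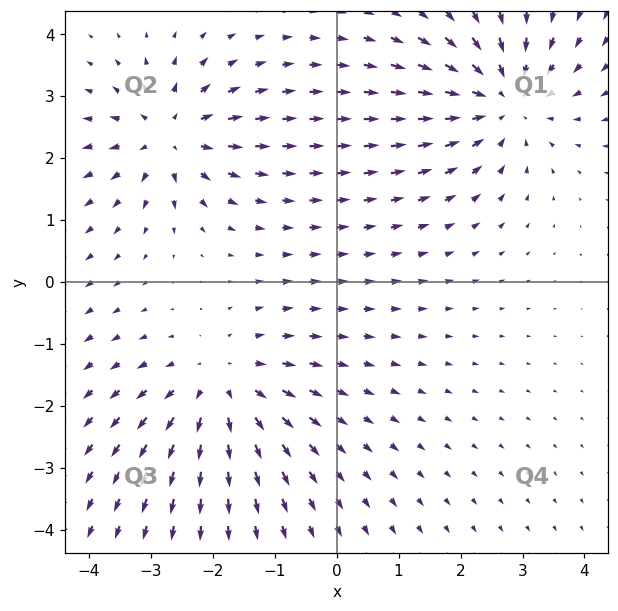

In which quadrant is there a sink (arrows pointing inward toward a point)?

Q1

The sink sits at approximately (2.7, 3.0), which lies in quadrant Q1. The divergence there is about -4, negative as expected for a sink.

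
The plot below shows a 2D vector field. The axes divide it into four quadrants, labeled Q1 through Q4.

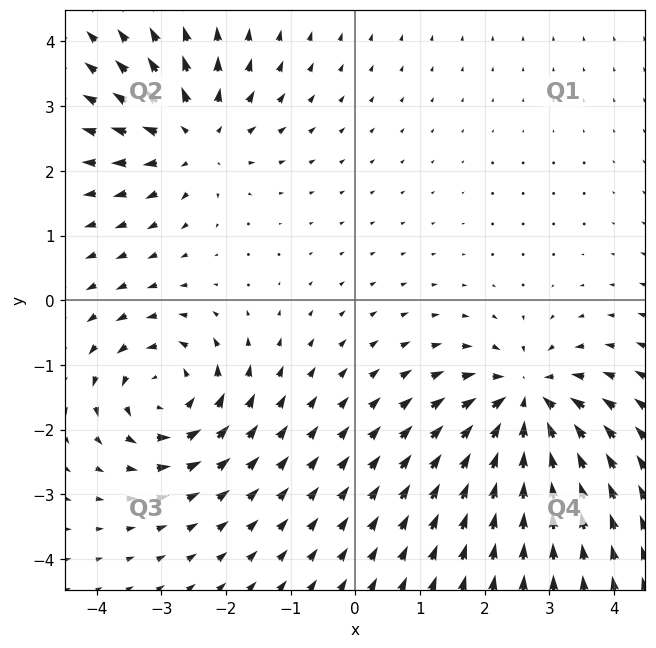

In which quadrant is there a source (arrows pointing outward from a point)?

Q2

The source sits at approximately (-2.5, 2.5), which lies in quadrant Q2. The divergence there is about +4, positive as expected for a source.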